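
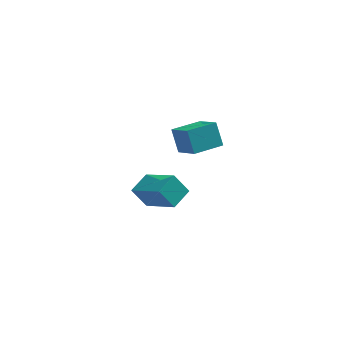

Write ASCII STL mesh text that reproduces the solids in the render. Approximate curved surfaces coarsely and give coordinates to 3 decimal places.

solid 
facet normal -0.282 0.428 0.859
outer loop
vertex -0.221 -1.194 1.623
vertex 0.741 -0.478 1.582
vertex -0.848 -0.385 1.014
endloop
endfacet
facet normal -0.802 -0.596 0.034
outer loop
vertex -0.561 -0.822 0.138
vertex -0.221 -1.194 1.623
vertex -0.848 -0.385 1.014
endloop
endfacet
facet normal -0.282 0.428 0.859
outer loop
vertex -0.848 -0.385 1.014
vertex 0.741 -0.478 1.582
vertex 0.114 0.33 0.973
endloop
endfacet
facet normal -0.527 0.679 -0.511
outer loop
vertex 0.114 0.33 0.973
vertex -0.561 -0.822 0.138
vertex -0.848 -0.385 1.014
endloop
endfacet
facet normal 0.527 -0.679 0.511
outer loop
vertex -0.221 -1.194 1.623
vertex 1.028 -0.915 0.706
vertex 0.741 -0.478 1.582
endloop
endfacet
facet normal -0.802 -0.597 0.034
outer loop
vertex 0.066 -1.63 0.747
vertex -0.221 -1.194 1.623
vertex -0.561 -0.822 0.138
endloop
endfacet
facet normal 0.527 -0.679 0.511
outer loop
vertex 0.066 -1.63 0.747
vertex 1.028 -0.915 0.706
vertex -0.221 -1.194 1.623
endloop
endfacet
facet normal 0.802 0.596 -0.035
outer loop
vertex 0.741 -0.478 1.582
vertex 1.028 -0.915 0.706
vertex 0.114 0.33 0.973
endloop
endfacet
facet normal -0.527 0.679 -0.511
outer loop
vertex 0.401 -0.106 0.097
vertex -0.561 -0.822 0.138
vertex 0.114 0.33 0.973
endloop
endfacet
facet normal 0.802 0.596 -0.034
outer loop
vertex 0.114 0.33 0.973
vertex 1.028 -0.915 0.706
vertex 0.401 -0.106 0.097
endloop
endfacet
facet normal 0.282 -0.428 -0.859
outer loop
vertex 0.401 -0.106 0.097
vertex 0.066 -1.63 0.747
vertex -0.561 -0.822 0.138
endloop
endfacet
facet normal 0.282 -0.428 -0.859
outer loop
vertex 1.028 -0.915 0.706
vertex 0.066 -1.63 0.747
vertex 0.401 -0.106 0.097
endloop
endfacet
facet normal -0.567 0.045 0.822
outer loop
vertex -1.333 -0.054 -2.802
vertex -0.857 0.754 -2.518
vertex -2.47 0.911 -3.64
endloop
endfacet
facet normal -0.486 -0.824 -0.290
outer loop
vertex -1.903 0.866 -4.462
vertex -1.333 -0.054 -2.802
vertex -2.47 0.911 -3.64
endloop
endfacet
facet normal -0.567 0.045 0.822
outer loop
vertex -2.47 0.911 -3.64
vertex -0.857 0.754 -2.518
vertex -1.994 1.719 -3.356
endloop
endfacet
facet normal -0.665 0.564 -0.490
outer loop
vertex -1.994 1.719 -3.356
vertex -1.903 0.866 -4.462
vertex -2.47 0.911 -3.64
endloop
endfacet
facet normal 0.665 -0.564 0.490
outer loop
vertex -1.333 -0.054 -2.802
vertex -0.29 0.709 -3.34
vertex -0.857 0.754 -2.518
endloop
endfacet
facet normal -0.486 -0.824 -0.290
outer loop
vertex -0.766 -0.099 -3.624
vertex -1.333 -0.054 -2.802
vertex -1.903 0.866 -4.462
endloop
endfacet
facet normal 0.665 -0.564 0.490
outer loop
vertex -0.766 -0.099 -3.624
vertex -0.29 0.709 -3.34
vertex -1.333 -0.054 -2.802
endloop
endfacet
facet normal 0.486 0.824 0.290
outer loop
vertex -0.857 0.754 -2.518
vertex -0.29 0.709 -3.34
vertex -1.994 1.719 -3.356
endloop
endfacet
facet normal -0.665 0.564 -0.490
outer loop
vertex -1.427 1.674 -4.178
vertex -1.903 0.866 -4.462
vertex -1.994 1.719 -3.356
endloop
endfacet
facet normal 0.486 0.824 0.290
outer loop
vertex -1.994 1.719 -3.356
vertex -0.29 0.709 -3.34
vertex -1.427 1.674 -4.178
endloop
endfacet
facet normal 0.567 -0.045 -0.822
outer loop
vertex -1.427 1.674 -4.178
vertex -0.766 -0.099 -3.624
vertex -1.903 0.866 -4.462
endloop
endfacet
facet normal 0.567 -0.045 -0.822
outer loop
vertex -0.29 0.709 -3.34
vertex -0.766 -0.099 -3.624
vertex -1.427 1.674 -4.178
endloop
endfacet

endsolid


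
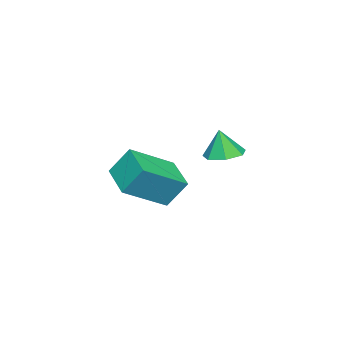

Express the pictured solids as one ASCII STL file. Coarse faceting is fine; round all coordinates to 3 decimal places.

solid 
facet normal -0.690 -0.665 0.286
outer loop
vertex 1.268 -2.208 3.995
vertex -0.249 -1.086 2.943
vertex 1.515 -2.964 2.831
endloop
endfacet
facet normal 0.702 -0.520 0.487
outer loop
vertex 2.709 -1.814 2.337
vertex 1.268 -2.208 3.995
vertex 1.515 -2.964 2.831
endloop
endfacet
facet normal -0.690 -0.665 0.286
outer loop
vertex 1.515 -2.964 2.831
vertex -0.249 -1.086 2.943
vertex -0.002 -1.843 1.78
endloop
endfacet
facet normal 0.175 -0.537 -0.825
outer loop
vertex -0.002 -1.843 1.78
vertex 2.709 -1.814 2.337
vertex 1.515 -2.964 2.831
endloop
endfacet
facet normal -0.175 0.537 0.825
outer loop
vertex 1.268 -2.208 3.995
vertex 0.945 0.064 2.449
vertex -0.249 -1.086 2.943
endloop
endfacet
facet normal 0.702 -0.519 0.487
outer loop
vertex 2.462 -1.057 3.5
vertex 1.268 -2.208 3.995
vertex 2.709 -1.814 2.337
endloop
endfacet
facet normal -0.175 0.537 0.825
outer loop
vertex 2.462 -1.057 3.5
vertex 0.945 0.064 2.449
vertex 1.268 -2.208 3.995
endloop
endfacet
facet normal -0.702 0.520 -0.487
outer loop
vertex -0.249 -1.086 2.943
vertex 0.945 0.064 2.449
vertex -0.002 -1.843 1.78
endloop
endfacet
facet normal 0.175 -0.537 -0.825
outer loop
vertex 1.192 -0.692 1.285
vertex 2.709 -1.814 2.337
vertex -0.002 -1.843 1.78
endloop
endfacet
facet normal -0.702 0.520 -0.486
outer loop
vertex -0.002 -1.843 1.78
vertex 0.945 0.064 2.449
vertex 1.192 -0.692 1.285
endloop
endfacet
facet normal 0.690 0.665 -0.286
outer loop
vertex 1.192 -0.692 1.285
vertex 2.462 -1.057 3.5
vertex 2.709 -1.814 2.337
endloop
endfacet
facet normal 0.690 0.665 -0.286
outer loop
vertex 0.945 0.064 2.449
vertex 2.462 -1.057 3.5
vertex 1.192 -0.692 1.285
endloop
endfacet
facet normal -0.051 0.161 -0.986
outer loop
vertex -2.061 0.297 2.719
vertex -2.844 -0.105 2.694
vertex -2.668 0.748 2.824
endloop
endfacet
facet normal 0.544 0.594 0.593
outer loop
vertex -2.061 0.297 2.719
vertex -2.668 0.748 2.824
vertex -2.776 -0.315 3.986
endloop
endfacet
facet normal -0.051 0.161 -0.986
outer loop
vertex -2.668 0.748 2.824
vertex -2.844 -0.105 2.694
vertex -3.407 0.557 2.831
endloop
endfacet
facet normal -0.183 0.734 0.654
outer loop
vertex -2.668 0.748 2.824
vertex -3.407 0.557 2.831
vertex -2.776 -0.315 3.986
endloop
endfacet
facet normal -0.052 0.160 -0.986
outer loop
vertex -3.407 0.557 2.831
vertex -2.844 -0.105 2.694
vertex -3.722 -0.132 2.736
endloop
endfacet
facet normal -0.751 0.260 0.607
outer loop
vertex -3.407 0.557 2.831
vertex -3.722 -0.132 2.736
vertex -2.776 -0.315 3.986
endloop
endfacet
facet normal -0.052 0.160 -0.986
outer loop
vertex -3.722 -0.132 2.736
vertex -2.844 -0.105 2.694
vertex -3.375 -0.801 2.609
endloop
endfacet
facet normal -0.734 -0.473 0.487
outer loop
vertex -3.722 -0.132 2.736
vertex -3.375 -0.801 2.609
vertex -2.776 -0.315 3.986
endloop
endfacet
facet normal -0.052 0.160 -0.986
outer loop
vertex -3.375 -0.801 2.609
vertex -2.844 -0.105 2.694
vertex -2.628 -0.945 2.546
endloop
endfacet
facet normal -0.143 -0.912 0.384
outer loop
vertex -3.375 -0.801 2.609
vertex -2.628 -0.945 2.546
vertex -2.776 -0.315 3.986
endloop
endfacet
facet normal -0.051 0.160 -0.986
outer loop
vertex -2.628 -0.945 2.546
vertex -2.844 -0.105 2.694
vertex -2.043 -0.457 2.595
endloop
endfacet
facet normal 0.575 -0.727 0.377
outer loop
vertex -2.628 -0.945 2.546
vertex -2.043 -0.457 2.595
vertex -2.776 -0.315 3.986
endloop
endfacet
facet normal -0.051 0.161 -0.986
outer loop
vertex -2.043 -0.457 2.595
vertex -2.844 -0.105 2.694
vertex -2.061 0.297 2.719
endloop
endfacet
facet normal 0.881 -0.056 0.470
outer loop
vertex -2.043 -0.457 2.595
vertex -2.061 0.297 2.719
vertex -2.776 -0.315 3.986
endloop
endfacet

endsolid


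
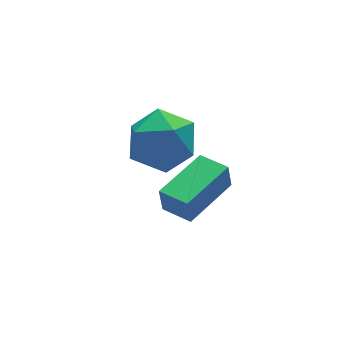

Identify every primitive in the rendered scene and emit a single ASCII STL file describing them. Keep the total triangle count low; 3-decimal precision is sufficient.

solid 
facet normal -0.955 -0.250 0.160
outer loop
vertex 0.516 0.865 -1.465
vertex 0.878 -0.131 -0.862
vertex 0.705 0.916 -0.261
endloop
endfacet
facet normal -0.880 0.459 0.119
outer loop
vertex 0.516 0.865 -1.465
vertex 0.705 0.916 -0.261
vertex 1.084 1.828 -0.976
endloop
endfacet
facet normal -0.596 0.614 -0.517
outer loop
vertex 0.516 0.865 -1.465
vertex 1.084 1.828 -0.976
vertex 1.491 1.345 -2.019
endloop
endfacet
facet normal -0.495 0.002 -0.869
outer loop
vertex 0.516 0.865 -1.465
vertex 1.491 1.345 -2.019
vertex 1.364 0.134 -1.949
endloop
endfacet
facet normal -0.716 -0.533 -0.450
outer loop
vertex 0.516 0.865 -1.465
vertex 1.364 0.134 -1.949
vertex 0.878 -0.131 -0.862
endloop
endfacet
facet normal -0.418 0.662 0.623
outer loop
vertex 1.084 1.828 -0.976
vertex 0.705 0.916 -0.261
vertex 1.796 1.426 -0.071
endloop
endfacet
facet normal -0.538 -0.485 0.689
outer loop
vertex 0.705 0.916 -0.261
vertex 0.878 -0.131 -0.862
vertex 1.669 0.215 -0.001
endloop
endfacet
facet normal -0.153 -0.942 -0.298
outer loop
vertex 0.878 -0.131 -0.862
vertex 1.364 0.134 -1.949
vertex 2.076 -0.268 -1.044
endloop
endfacet
facet normal 0.206 -0.078 -0.975
outer loop
vertex 1.364 0.134 -1.949
vertex 1.491 1.345 -2.019
vertex 2.455 0.644 -1.759
endloop
endfacet
facet normal 0.043 0.913 -0.406
outer loop
vertex 1.491 1.345 -2.019
vertex 1.084 1.828 -0.976
vertex 2.282 1.691 -1.158
endloop
endfacet
facet normal 0.495 -0.002 0.869
outer loop
vertex 2.644 0.695 -0.555
vertex 1.796 1.426 -0.071
vertex 1.669 0.215 -0.001
endloop
endfacet
facet normal 0.596 -0.614 0.517
outer loop
vertex 2.644 0.695 -0.555
vertex 1.669 0.215 -0.001
vertex 2.076 -0.268 -1.044
endloop
endfacet
facet normal 0.880 -0.459 -0.119
outer loop
vertex 2.644 0.695 -0.555
vertex 2.076 -0.268 -1.044
vertex 2.455 0.644 -1.759
endloop
endfacet
facet normal 0.955 0.250 -0.160
outer loop
vertex 2.644 0.695 -0.555
vertex 2.455 0.644 -1.759
vertex 2.282 1.691 -1.158
endloop
endfacet
facet normal 0.716 0.533 0.450
outer loop
vertex 2.644 0.695 -0.555
vertex 2.282 1.691 -1.158
vertex 1.796 1.426 -0.071
endloop
endfacet
facet normal -0.206 0.078 0.975
outer loop
vertex 1.669 0.215 -0.001
vertex 1.796 1.426 -0.071
vertex 0.705 0.916 -0.261
endloop
endfacet
facet normal -0.043 -0.913 0.406
outer loop
vertex 2.076 -0.268 -1.044
vertex 1.669 0.215 -0.001
vertex 0.878 -0.131 -0.862
endloop
endfacet
facet normal 0.418 -0.662 -0.623
outer loop
vertex 2.455 0.644 -1.759
vertex 2.076 -0.268 -1.044
vertex 1.364 0.134 -1.949
endloop
endfacet
facet normal 0.538 0.485 -0.689
outer loop
vertex 2.282 1.691 -1.158
vertex 2.455 0.644 -1.759
vertex 1.491 1.345 -2.019
endloop
endfacet
facet normal 0.153 0.942 0.298
outer loop
vertex 1.796 1.426 -0.071
vertex 2.282 1.691 -1.158
vertex 1.084 1.828 -0.976
endloop
endfacet
facet normal -0.920 -0.388 -0.056
outer loop
vertex 0.289 -3.076 0.256
vertex -0.104 -2.13 0.15
vertex 0.37 -3.141 -0.618
endloop
endfacet
facet normal 0.382 -0.918 0.104
outer loop
vertex 2.144 -2.39 -0.51
vertex 0.289 -3.076 0.256
vertex 0.37 -3.141 -0.618
endloop
endfacet
facet normal -0.920 -0.389 -0.055
outer loop
vertex 0.37 -3.141 -0.618
vertex -0.104 -2.13 0.15
vertex -0.024 -2.195 -0.724
endloop
endfacet
facet normal 0.091 -0.073 -0.993
outer loop
vertex -0.024 -2.195 -0.724
vertex 2.144 -2.39 -0.51
vertex 0.37 -3.141 -0.618
endloop
endfacet
facet normal -0.091 0.073 0.993
outer loop
vertex 0.289 -3.076 0.256
vertex 1.67 -1.379 0.258
vertex -0.104 -2.13 0.15
endloop
endfacet
facet normal 0.382 -0.918 0.103
outer loop
vertex 2.064 -2.325 0.364
vertex 0.289 -3.076 0.256
vertex 2.144 -2.39 -0.51
endloop
endfacet
facet normal -0.091 0.073 0.993
outer loop
vertex 2.064 -2.325 0.364
vertex 1.67 -1.379 0.258
vertex 0.289 -3.076 0.256
endloop
endfacet
facet normal -0.382 0.918 -0.103
outer loop
vertex -0.104 -2.13 0.15
vertex 1.67 -1.379 0.258
vertex -0.024 -2.195 -0.724
endloop
endfacet
facet normal 0.091 -0.073 -0.993
outer loop
vertex 1.751 -1.444 -0.616
vertex 2.144 -2.39 -0.51
vertex -0.024 -2.195 -0.724
endloop
endfacet
facet normal -0.382 0.918 -0.104
outer loop
vertex -0.024 -2.195 -0.724
vertex 1.67 -1.379 0.258
vertex 1.751 -1.444 -0.616
endloop
endfacet
facet normal 0.920 0.388 0.055
outer loop
vertex 1.751 -1.444 -0.616
vertex 2.064 -2.325 0.364
vertex 2.144 -2.39 -0.51
endloop
endfacet
facet normal 0.919 0.389 0.056
outer loop
vertex 1.67 -1.379 0.258
vertex 2.064 -2.325 0.364
vertex 1.751 -1.444 -0.616
endloop
endfacet

endsolid


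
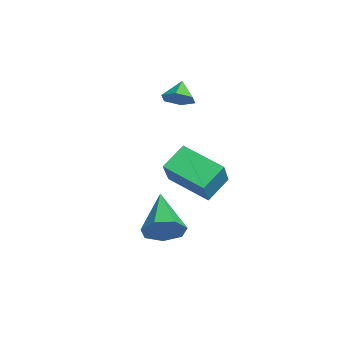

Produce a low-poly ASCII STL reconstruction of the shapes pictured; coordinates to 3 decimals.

solid 
facet normal 0.717 -0.283 -0.638
outer loop
vertex -2.33 3.064 4.24
vertex -2.758 3.247 3.678
vertex -2.305 3.741 3.968
endloop
endfacet
facet normal 0.210 0.358 0.910
outer loop
vertex -2.33 3.064 4.24
vertex -2.305 3.741 3.968
vertex -3.482 3.533 4.322
endloop
endfacet
facet normal 0.716 -0.282 -0.638
outer loop
vertex -2.305 3.741 3.968
vertex -2.758 3.247 3.678
vertex -2.734 3.924 3.406
endloop
endfacet
facet normal -0.060 0.935 0.350
outer loop
vertex -2.305 3.741 3.968
vertex -2.734 3.924 3.406
vertex -3.482 3.533 4.322
endloop
endfacet
facet normal 0.717 -0.282 -0.638
outer loop
vertex -2.734 3.924 3.406
vertex -2.758 3.247 3.678
vertex -3.186 3.43 3.116
endloop
endfacet
facet normal -0.651 0.726 -0.222
outer loop
vertex -2.734 3.924 3.406
vertex -3.186 3.43 3.116
vertex -3.482 3.533 4.322
endloop
endfacet
facet normal 0.716 -0.283 -0.638
outer loop
vertex -3.186 3.43 3.116
vertex -2.758 3.247 3.678
vertex -3.211 2.754 3.388
endloop
endfacet
facet normal -0.971 -0.058 -0.233
outer loop
vertex -3.186 3.43 3.116
vertex -3.211 2.754 3.388
vertex -3.482 3.533 4.322
endloop
endfacet
facet normal 0.716 -0.283 -0.638
outer loop
vertex -3.211 2.754 3.388
vertex -2.758 3.247 3.678
vertex -2.783 2.57 3.95
endloop
endfacet
facet normal -0.701 -0.635 0.326
outer loop
vertex -3.211 2.754 3.388
vertex -2.783 2.57 3.95
vertex -3.482 3.533 4.322
endloop
endfacet
facet normal 0.717 -0.283 -0.638
outer loop
vertex -2.783 2.57 3.95
vertex -2.758 3.247 3.678
vertex -2.33 3.064 4.24
endloop
endfacet
facet normal -0.110 -0.426 0.898
outer loop
vertex -2.783 2.57 3.95
vertex -2.33 3.064 4.24
vertex -3.482 3.533 4.322
endloop
endfacet
facet normal -0.453 0.687 0.568
outer loop
vertex 1.187 2.736 3.194
vertex 2.433 4.054 2.594
vertex 0.148 3.126 1.893
endloop
endfacet
facet normal -0.653 -0.689 0.315
outer loop
vertex 0.727 2.246 1.166
vertex 1.187 2.736 3.194
vertex 0.148 3.126 1.893
endloop
endfacet
facet normal -0.453 0.687 0.568
outer loop
vertex 0.148 3.126 1.893
vertex 2.433 4.054 2.594
vertex 1.393 4.443 1.293
endloop
endfacet
facet normal -0.608 0.228 -0.760
outer loop
vertex 1.393 4.443 1.293
vertex 0.727 2.246 1.166
vertex 0.148 3.126 1.893
endloop
endfacet
facet normal 0.608 -0.228 0.761
outer loop
vertex 1.187 2.736 3.194
vertex 3.012 3.174 1.867
vertex 2.433 4.054 2.594
endloop
endfacet
facet normal -0.652 -0.690 0.315
outer loop
vertex 1.767 1.857 2.467
vertex 1.187 2.736 3.194
vertex 0.727 2.246 1.166
endloop
endfacet
facet normal 0.608 -0.228 0.761
outer loop
vertex 1.767 1.857 2.467
vertex 3.012 3.174 1.867
vertex 1.187 2.736 3.194
endloop
endfacet
facet normal 0.652 0.689 -0.315
outer loop
vertex 2.433 4.054 2.594
vertex 3.012 3.174 1.867
vertex 1.393 4.443 1.293
endloop
endfacet
facet normal -0.608 0.228 -0.761
outer loop
vertex 1.973 3.564 0.566
vertex 0.727 2.246 1.166
vertex 1.393 4.443 1.293
endloop
endfacet
facet normal 0.652 0.690 -0.314
outer loop
vertex 1.393 4.443 1.293
vertex 3.012 3.174 1.867
vertex 1.973 3.564 0.566
endloop
endfacet
facet normal 0.453 -0.687 -0.568
outer loop
vertex 1.973 3.564 0.566
vertex 1.767 1.857 2.467
vertex 0.727 2.246 1.166
endloop
endfacet
facet normal 0.453 -0.687 -0.568
outer loop
vertex 3.012 3.174 1.867
vertex 1.767 1.857 2.467
vertex 1.973 3.564 0.566
endloop
endfacet
facet normal 0.887 -0.085 -0.454
outer loop
vertex 2.284 2.228 -0.288
vertex 1.876 1.87 -1.019
vertex 2.052 2.745 -0.838
endloop
endfacet
facet normal 0.011 0.731 0.682
outer loop
vertex 2.284 2.228 -0.288
vertex 2.052 2.745 -0.838
vertex 0.004 2.05 -0.061
endloop
endfacet
facet normal 0.887 -0.084 -0.454
outer loop
vertex 2.052 2.745 -0.838
vertex 1.876 1.87 -1.019
vertex 1.687 2.603 -1.524
endloop
endfacet
facet normal -0.328 0.944 -0.021
outer loop
vertex 2.052 2.745 -0.838
vertex 1.687 2.603 -1.524
vertex 0.004 2.05 -0.061
endloop
endfacet
facet normal 0.887 -0.084 -0.454
outer loop
vertex 1.687 2.603 -1.524
vertex 1.876 1.87 -1.019
vertex 1.465 1.91 -1.83
endloop
endfacet
facet normal -0.662 0.470 -0.584
outer loop
vertex 1.687 2.603 -1.524
vertex 1.465 1.91 -1.83
vertex 0.004 2.05 -0.061
endloop
endfacet
facet normal 0.887 -0.085 -0.454
outer loop
vertex 1.465 1.91 -1.83
vertex 1.876 1.87 -1.019
vertex 1.552 1.187 -1.524
endloop
endfacet
facet normal -0.739 -0.336 -0.584
outer loop
vertex 1.465 1.91 -1.83
vertex 1.552 1.187 -1.524
vertex 0.004 2.05 -0.061
endloop
endfacet
facet normal 0.887 -0.085 -0.454
outer loop
vertex 1.552 1.187 -1.524
vertex 1.876 1.87 -1.019
vertex 1.883 0.979 -0.838
endloop
endfacet
facet normal -0.501 -0.865 -0.020
outer loop
vertex 1.552 1.187 -1.524
vertex 1.883 0.979 -0.838
vertex 0.004 2.05 -0.061
endloop
endfacet
facet normal 0.887 -0.085 -0.454
outer loop
vertex 1.883 0.979 -0.838
vertex 1.876 1.87 -1.019
vertex 2.209 1.442 -0.288
endloop
endfacet
facet normal -0.128 -0.720 0.682
outer loop
vertex 1.883 0.979 -0.838
vertex 2.209 1.442 -0.288
vertex 0.004 2.05 -0.061
endloop
endfacet
facet normal 0.887 -0.085 -0.454
outer loop
vertex 2.209 1.442 -0.288
vertex 1.876 1.87 -1.019
vertex 2.284 2.228 -0.288
endloop
endfacet
facet normal 0.100 -0.010 0.995
outer loop
vertex 2.209 1.442 -0.288
vertex 2.284 2.228 -0.288
vertex 0.004 2.05 -0.061
endloop
endfacet

endsolid


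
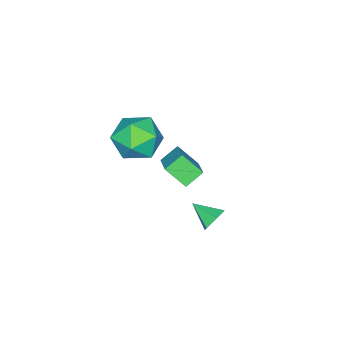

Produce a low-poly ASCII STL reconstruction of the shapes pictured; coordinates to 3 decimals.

solid 
facet normal -0.011 0.898 -0.441
outer loop
vertex 0.088 4.653 -2.418
vertex -0.187 4.381 -2.965
vertex -0.578 4.617 -2.475
endloop
endfacet
facet normal -0.086 0.018 0.996
outer loop
vertex 0.088 4.653 -2.418
vertex -0.578 4.617 -2.475
vertex -0.173 3.259 -2.415
endloop
endfacet
facet normal -0.011 0.898 -0.441
outer loop
vertex -0.578 4.617 -2.475
vertex -0.187 4.381 -2.965
vertex -0.853 4.345 -3.022
endloop
endfacet
facet normal -0.822 -0.222 0.524
outer loop
vertex -0.578 4.617 -2.475
vertex -0.853 4.345 -3.022
vertex -0.173 3.259 -2.415
endloop
endfacet
facet normal -0.011 0.898 -0.439
outer loop
vertex -0.853 4.345 -3.022
vertex -0.187 4.381 -2.965
vertex -0.462 4.11 -3.512
endloop
endfacet
facet normal -0.731 -0.618 -0.287
outer loop
vertex -0.853 4.345 -3.022
vertex -0.462 4.11 -3.512
vertex -0.173 3.259 -2.415
endloop
endfacet
facet normal -0.011 0.898 -0.439
outer loop
vertex -0.462 4.11 -3.512
vertex -0.187 4.381 -2.965
vertex 0.205 4.146 -3.455
endloop
endfacet
facet normal 0.095 -0.774 -0.626
outer loop
vertex -0.462 4.11 -3.512
vertex 0.205 4.146 -3.455
vertex -0.173 3.259 -2.415
endloop
endfacet
facet normal -0.011 0.898 -0.439
outer loop
vertex 0.205 4.146 -3.455
vertex -0.187 4.381 -2.965
vertex 0.48 4.417 -2.908
endloop
endfacet
facet normal 0.831 -0.534 -0.153
outer loop
vertex 0.205 4.146 -3.455
vertex 0.48 4.417 -2.908
vertex -0.173 3.259 -2.415
endloop
endfacet
facet normal -0.011 0.898 -0.441
outer loop
vertex 0.48 4.417 -2.908
vertex -0.187 4.381 -2.965
vertex 0.088 4.653 -2.418
endloop
endfacet
facet normal 0.740 -0.137 0.658
outer loop
vertex 0.48 4.417 -2.908
vertex 0.088 4.653 -2.418
vertex -0.173 3.259 -2.415
endloop
endfacet
facet normal -0.982 0.169 0.083
outer loop
vertex 0.478 2.262 2.125
vertex 0.271 1.082 2.076
vertex 0.452 1.615 3.134
endloop
endfacet
facet normal -0.608 0.676 0.418
outer loop
vertex 0.478 2.262 2.125
vertex 0.452 1.615 3.134
vertex 1.289 2.46 2.985
endloop
endfacet
facet normal -0.175 0.983 -0.061
outer loop
vertex 0.478 2.262 2.125
vertex 1.289 2.46 2.985
vertex 1.626 2.449 1.835
endloop
endfacet
facet normal -0.283 0.666 -0.691
outer loop
vertex 0.478 2.262 2.125
vertex 1.626 2.449 1.835
vertex 0.996 1.598 1.273
endloop
endfacet
facet normal -0.782 0.162 -0.602
outer loop
vertex 0.478 2.262 2.125
vertex 0.996 1.598 1.273
vertex 0.271 1.082 2.076
endloop
endfacet
facet normal -0.201 0.359 0.911
outer loop
vertex 1.289 2.46 2.985
vertex 0.452 1.615 3.134
vertex 1.584 1.402 3.467
endloop
endfacet
facet normal -0.807 -0.460 0.370
outer loop
vertex 0.452 1.615 3.134
vertex 0.271 1.082 2.076
vertex 0.954 0.551 2.905
endloop
endfacet
facet normal -0.483 -0.471 -0.738
outer loop
vertex 0.271 1.082 2.076
vertex 0.996 1.598 1.273
vertex 1.291 0.54 1.755
endloop
endfacet
facet normal 0.324 0.343 -0.882
outer loop
vertex 0.996 1.598 1.273
vertex 1.626 2.449 1.835
vertex 2.128 1.385 1.606
endloop
endfacet
facet normal 0.498 0.856 0.138
outer loop
vertex 1.626 2.449 1.835
vertex 1.289 2.46 2.985
vertex 2.309 1.918 2.664
endloop
endfacet
facet normal 0.283 -0.666 0.691
outer loop
vertex 2.102 0.738 2.615
vertex 1.584 1.402 3.467
vertex 0.954 0.551 2.905
endloop
endfacet
facet normal 0.175 -0.983 0.061
outer loop
vertex 2.102 0.738 2.615
vertex 0.954 0.551 2.905
vertex 1.291 0.54 1.755
endloop
endfacet
facet normal 0.608 -0.676 -0.418
outer loop
vertex 2.102 0.738 2.615
vertex 1.291 0.54 1.755
vertex 2.128 1.385 1.606
endloop
endfacet
facet normal 0.982 -0.169 -0.083
outer loop
vertex 2.102 0.738 2.615
vertex 2.128 1.385 1.606
vertex 2.309 1.918 2.664
endloop
endfacet
facet normal 0.782 -0.162 0.602
outer loop
vertex 2.102 0.738 2.615
vertex 2.309 1.918 2.664
vertex 1.584 1.402 3.467
endloop
endfacet
facet normal -0.324 -0.343 0.882
outer loop
vertex 0.954 0.551 2.905
vertex 1.584 1.402 3.467
vertex 0.452 1.615 3.134
endloop
endfacet
facet normal -0.498 -0.856 -0.138
outer loop
vertex 1.291 0.54 1.755
vertex 0.954 0.551 2.905
vertex 0.271 1.082 2.076
endloop
endfacet
facet normal 0.201 -0.359 -0.911
outer loop
vertex 2.128 1.385 1.606
vertex 1.291 0.54 1.755
vertex 0.996 1.598 1.273
endloop
endfacet
facet normal 0.807 0.460 -0.370
outer loop
vertex 2.309 1.918 2.664
vertex 2.128 1.385 1.606
vertex 1.626 2.449 1.835
endloop
endfacet
facet normal 0.483 0.471 0.738
outer loop
vertex 1.584 1.402 3.467
vertex 2.309 1.918 2.664
vertex 1.289 2.46 2.985
endloop
endfacet
facet normal -0.655 -0.583 -0.481
outer loop
vertex -1.224 0.925 -1.553
vertex -1.978 1.296 -0.975
vertex -1.424 1.862 -2.417
endloop
endfacet
facet normal 0.739 -0.365 -0.567
outer loop
vertex -0.342 2.824 -1.625
vertex -1.224 0.925 -1.553
vertex -1.424 1.862 -2.417
endloop
endfacet
facet normal -0.655 -0.583 -0.481
outer loop
vertex -1.424 1.862 -2.417
vertex -1.978 1.296 -0.975
vertex -2.178 2.233 -1.839
endloop
endfacet
facet normal -0.156 0.726 -0.669
outer loop
vertex -2.178 2.233 -1.839
vertex -0.342 2.824 -1.625
vertex -1.424 1.862 -2.417
endloop
endfacet
facet normal 0.156 -0.726 0.669
outer loop
vertex -1.224 0.925 -1.553
vertex -0.896 2.258 -0.183
vertex -1.978 1.296 -0.975
endloop
endfacet
facet normal 0.739 -0.365 -0.567
outer loop
vertex -0.142 1.887 -0.761
vertex -1.224 0.925 -1.553
vertex -0.342 2.824 -1.625
endloop
endfacet
facet normal 0.156 -0.726 0.669
outer loop
vertex -0.142 1.887 -0.761
vertex -0.896 2.258 -0.183
vertex -1.224 0.925 -1.553
endloop
endfacet
facet normal -0.739 0.365 0.567
outer loop
vertex -1.978 1.296 -0.975
vertex -0.896 2.258 -0.183
vertex -2.178 2.233 -1.839
endloop
endfacet
facet normal -0.156 0.726 -0.669
outer loop
vertex -1.096 3.195 -1.047
vertex -0.342 2.824 -1.625
vertex -2.178 2.233 -1.839
endloop
endfacet
facet normal -0.739 0.365 0.567
outer loop
vertex -2.178 2.233 -1.839
vertex -0.896 2.258 -0.183
vertex -1.096 3.195 -1.047
endloop
endfacet
facet normal 0.655 0.583 0.481
outer loop
vertex -1.096 3.195 -1.047
vertex -0.142 1.887 -0.761
vertex -0.342 2.824 -1.625
endloop
endfacet
facet normal 0.655 0.583 0.481
outer loop
vertex -0.896 2.258 -0.183
vertex -0.142 1.887 -0.761
vertex -1.096 3.195 -1.047
endloop
endfacet

endsolid


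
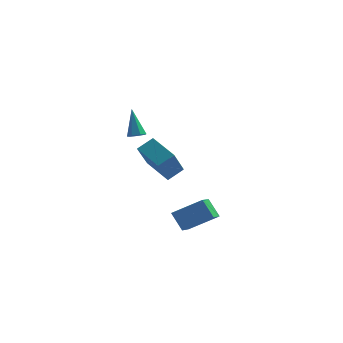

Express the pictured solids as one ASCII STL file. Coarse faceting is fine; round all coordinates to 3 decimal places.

solid 
facet normal 0.220 -0.470 -0.855
outer loop
vertex 0.866 -1.523 2.646
vertex 0.467 -1.862 2.73
vertex 0.458 -1.399 2.473
endloop
endfacet
facet normal 0.337 0.933 -0.126
outer loop
vertex 0.866 -1.523 2.646
vertex 0.458 -1.399 2.473
vertex 0.073 -1.018 4.27
endloop
endfacet
facet normal 0.218 -0.470 -0.855
outer loop
vertex 0.458 -1.399 2.473
vertex 0.467 -1.862 2.73
vertex 0.057 -1.623 2.494
endloop
endfacet
facet normal -0.479 0.832 -0.279
outer loop
vertex 0.458 -1.399 2.473
vertex 0.057 -1.623 2.494
vertex 0.073 -1.018 4.27
endloop
endfacet
facet normal 0.220 -0.468 -0.856
outer loop
vertex 0.057 -1.623 2.494
vertex 0.467 -1.862 2.73
vertex -0.035 -2.028 2.692
endloop
endfacet
facet normal -0.979 0.194 -0.057
outer loop
vertex 0.057 -1.623 2.494
vertex -0.035 -2.028 2.692
vertex 0.073 -1.018 4.27
endloop
endfacet
facet normal 0.220 -0.469 -0.855
outer loop
vertex -0.035 -2.028 2.692
vertex 0.467 -1.862 2.73
vertex 0.251 -2.308 2.919
endloop
endfacet
facet normal -0.783 -0.498 0.372
outer loop
vertex -0.035 -2.028 2.692
vertex 0.251 -2.308 2.919
vertex 0.073 -1.018 4.27
endloop
endfacet
facet normal 0.220 -0.469 -0.855
outer loop
vertex 0.251 -2.308 2.919
vertex 0.467 -1.862 2.73
vertex 0.7 -2.252 3.004
endloop
endfacet
facet normal -0.040 -0.725 0.687
outer loop
vertex 0.251 -2.308 2.919
vertex 0.7 -2.252 3.004
vertex 0.073 -1.018 4.27
endloop
endfacet
facet normal 0.219 -0.470 -0.855
outer loop
vertex 0.7 -2.252 3.004
vertex 0.467 -1.862 2.73
vertex 0.973 -1.903 2.882
endloop
endfacet
facet normal 0.692 -0.315 0.649
outer loop
vertex 0.7 -2.252 3.004
vertex 0.973 -1.903 2.882
vertex 0.073 -1.018 4.27
endloop
endfacet
facet normal 0.219 -0.470 -0.855
outer loop
vertex 0.973 -1.903 2.882
vertex 0.467 -1.862 2.73
vertex 0.866 -1.523 2.646
endloop
endfacet
facet normal 0.860 0.421 0.289
outer loop
vertex 0.973 -1.903 2.882
vertex 0.866 -1.523 2.646
vertex 0.073 -1.018 4.27
endloop
endfacet
facet normal -0.701 -0.493 -0.515
outer loop
vertex 1.552 -1.63 0.39
vertex 0.255 -0.434 1.011
vertex 1.913 -0.343 -1.333
endloop
endfacet
facet normal 0.694 -0.639 -0.332
outer loop
vertex 2.705 0.214 -0.751
vertex 1.552 -1.63 0.39
vertex 1.913 -0.343 -1.333
endloop
endfacet
facet normal -0.701 -0.493 -0.515
outer loop
vertex 1.913 -0.343 -1.333
vertex 0.255 -0.434 1.011
vertex 0.616 0.852 -0.712
endloop
endfacet
facet normal 0.166 0.590 -0.790
outer loop
vertex 0.616 0.852 -0.712
vertex 2.705 0.214 -0.751
vertex 1.913 -0.343 -1.333
endloop
endfacet
facet normal -0.166 -0.590 0.790
outer loop
vertex 1.552 -1.63 0.39
vertex 1.047 0.123 1.593
vertex 0.255 -0.434 1.011
endloop
endfacet
facet normal 0.694 -0.639 -0.332
outer loop
vertex 2.344 -1.072 0.972
vertex 1.552 -1.63 0.39
vertex 2.705 0.214 -0.751
endloop
endfacet
facet normal -0.165 -0.590 0.790
outer loop
vertex 2.344 -1.072 0.972
vertex 1.047 0.123 1.593
vertex 1.552 -1.63 0.39
endloop
endfacet
facet normal -0.694 0.639 0.332
outer loop
vertex 0.255 -0.434 1.011
vertex 1.047 0.123 1.593
vertex 0.616 0.852 -0.712
endloop
endfacet
facet normal 0.165 0.590 -0.790
outer loop
vertex 1.408 1.41 -0.13
vertex 2.705 0.214 -0.751
vertex 0.616 0.852 -0.712
endloop
endfacet
facet normal -0.694 0.639 0.332
outer loop
vertex 0.616 0.852 -0.712
vertex 1.047 0.123 1.593
vertex 1.408 1.41 -0.13
endloop
endfacet
facet normal 0.701 0.493 0.515
outer loop
vertex 1.408 1.41 -0.13
vertex 2.344 -1.072 0.972
vertex 2.705 0.214 -0.751
endloop
endfacet
facet normal 0.701 0.493 0.515
outer loop
vertex 1.047 0.123 1.593
vertex 2.344 -1.072 0.972
vertex 1.408 1.41 -0.13
endloop
endfacet
facet normal -0.506 0.439 0.743
outer loop
vertex 3.903 -1.391 -2.2
vertex 4.11 -0.177 -2.776
vertex 2.247 -1.589 -3.211
endloop
endfacet
facet normal -0.152 -0.893 0.423
outer loop
vertex 2.91 -2.163 -4.184
vertex 3.903 -1.391 -2.2
vertex 2.247 -1.589 -3.211
endloop
endfacet
facet normal -0.506 0.439 0.743
outer loop
vertex 2.247 -1.589 -3.211
vertex 4.11 -0.177 -2.776
vertex 2.454 -0.375 -3.787
endloop
endfacet
facet normal -0.849 -0.101 -0.519
outer loop
vertex 2.454 -0.375 -3.787
vertex 2.91 -2.163 -4.184
vertex 2.247 -1.589 -3.211
endloop
endfacet
facet normal 0.849 0.101 0.519
outer loop
vertex 3.903 -1.391 -2.2
vertex 4.773 -0.751 -3.749
vertex 4.11 -0.177 -2.776
endloop
endfacet
facet normal -0.152 -0.893 0.423
outer loop
vertex 4.566 -1.965 -3.173
vertex 3.903 -1.391 -2.2
vertex 2.91 -2.163 -4.184
endloop
endfacet
facet normal 0.849 0.101 0.519
outer loop
vertex 4.566 -1.965 -3.173
vertex 4.773 -0.751 -3.749
vertex 3.903 -1.391 -2.2
endloop
endfacet
facet normal 0.152 0.893 -0.423
outer loop
vertex 4.11 -0.177 -2.776
vertex 4.773 -0.751 -3.749
vertex 2.454 -0.375 -3.787
endloop
endfacet
facet normal -0.849 -0.101 -0.519
outer loop
vertex 3.117 -0.949 -4.76
vertex 2.91 -2.163 -4.184
vertex 2.454 -0.375 -3.787
endloop
endfacet
facet normal 0.152 0.893 -0.423
outer loop
vertex 2.454 -0.375 -3.787
vertex 4.773 -0.751 -3.749
vertex 3.117 -0.949 -4.76
endloop
endfacet
facet normal 0.506 -0.439 -0.743
outer loop
vertex 3.117 -0.949 -4.76
vertex 4.566 -1.965 -3.173
vertex 2.91 -2.163 -4.184
endloop
endfacet
facet normal 0.506 -0.439 -0.743
outer loop
vertex 4.773 -0.751 -3.749
vertex 4.566 -1.965 -3.173
vertex 3.117 -0.949 -4.76
endloop
endfacet

endsolid


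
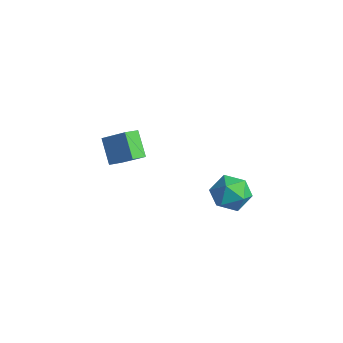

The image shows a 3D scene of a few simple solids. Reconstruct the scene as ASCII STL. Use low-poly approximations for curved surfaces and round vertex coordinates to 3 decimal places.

solid 
facet normal -0.674 0.264 0.690
outer loop
vertex -2.46 2.2 -1.884
vertex -2.509 3.125 -2.286
vertex -3.764 1.666 -2.955
endloop
endfacet
facet normal 0.048 -0.916 0.398
outer loop
vertex -2.611 1.215 -4.134
vertex -2.46 2.2 -1.884
vertex -3.764 1.666 -2.955
endloop
endfacet
facet normal -0.674 0.264 0.690
outer loop
vertex -3.764 1.666 -2.955
vertex -2.509 3.125 -2.286
vertex -3.813 2.591 -3.357
endloop
endfacet
facet normal -0.737 -0.302 -0.605
outer loop
vertex -3.813 2.591 -3.357
vertex -2.611 1.215 -4.134
vertex -3.764 1.666 -2.955
endloop
endfacet
facet normal 0.737 0.302 0.605
outer loop
vertex -2.46 2.2 -1.884
vertex -1.356 2.674 -3.465
vertex -2.509 3.125 -2.286
endloop
endfacet
facet normal 0.048 -0.916 0.398
outer loop
vertex -1.307 1.749 -3.063
vertex -2.46 2.2 -1.884
vertex -2.611 1.215 -4.134
endloop
endfacet
facet normal 0.737 0.302 0.605
outer loop
vertex -1.307 1.749 -3.063
vertex -1.356 2.674 -3.465
vertex -2.46 2.2 -1.884
endloop
endfacet
facet normal -0.048 0.916 -0.398
outer loop
vertex -2.509 3.125 -2.286
vertex -1.356 2.674 -3.465
vertex -3.813 2.591 -3.357
endloop
endfacet
facet normal -0.737 -0.302 -0.605
outer loop
vertex -2.66 2.14 -4.536
vertex -2.611 1.215 -4.134
vertex -3.813 2.591 -3.357
endloop
endfacet
facet normal -0.048 0.916 -0.398
outer loop
vertex -3.813 2.591 -3.357
vertex -1.356 2.674 -3.465
vertex -2.66 2.14 -4.536
endloop
endfacet
facet normal 0.674 -0.264 -0.690
outer loop
vertex -2.66 2.14 -4.536
vertex -1.307 1.749 -3.063
vertex -2.611 1.215 -4.134
endloop
endfacet
facet normal 0.674 -0.264 -0.690
outer loop
vertex -1.356 2.674 -3.465
vertex -1.307 1.749 -3.063
vertex -2.66 2.14 -4.536
endloop
endfacet
facet normal -0.485 -0.418 0.768
outer loop
vertex 2.999 4.217 -2.869
vertex 3.058 3.151 -3.412
vertex 3.935 3.495 -2.671
endloop
endfacet
facet normal -0.099 0.142 0.985
outer loop
vertex 2.999 4.217 -2.869
vertex 3.935 3.495 -2.671
vertex 4.108 4.672 -2.823
endloop
endfacet
facet normal -0.319 0.715 0.622
outer loop
vertex 2.999 4.217 -2.869
vertex 4.108 4.672 -2.823
vertex 3.337 5.054 -3.657
endloop
endfacet
facet normal -0.841 0.510 0.181
outer loop
vertex 2.999 4.217 -2.869
vertex 3.337 5.054 -3.657
vertex 2.688 4.114 -4.022
endloop
endfacet
facet normal -0.943 -0.191 0.271
outer loop
vertex 2.999 4.217 -2.869
vertex 2.688 4.114 -4.022
vertex 3.058 3.151 -3.412
endloop
endfacet
facet normal 0.583 0.019 0.812
outer loop
vertex 4.108 4.672 -2.823
vertex 3.935 3.495 -2.671
vertex 4.852 3.886 -3.338
endloop
endfacet
facet normal -0.042 -0.887 0.461
outer loop
vertex 3.935 3.495 -2.671
vertex 3.058 3.151 -3.412
vertex 4.203 2.946 -3.703
endloop
endfacet
facet normal -0.784 -0.518 -0.342
outer loop
vertex 3.058 3.151 -3.412
vertex 2.688 4.114 -4.022
vertex 3.432 3.328 -4.537
endloop
endfacet
facet normal -0.618 0.616 -0.488
outer loop
vertex 2.688 4.114 -4.022
vertex 3.337 5.054 -3.657
vertex 3.605 4.505 -4.689
endloop
endfacet
facet normal 0.227 0.948 0.224
outer loop
vertex 3.337 5.054 -3.657
vertex 4.108 4.672 -2.823
vertex 4.482 4.849 -3.948
endloop
endfacet
facet normal 0.841 -0.510 -0.181
outer loop
vertex 4.541 3.783 -4.491
vertex 4.852 3.886 -3.338
vertex 4.203 2.946 -3.703
endloop
endfacet
facet normal 0.319 -0.715 -0.622
outer loop
vertex 4.541 3.783 -4.491
vertex 4.203 2.946 -3.703
vertex 3.432 3.328 -4.537
endloop
endfacet
facet normal 0.099 -0.142 -0.985
outer loop
vertex 4.541 3.783 -4.491
vertex 3.432 3.328 -4.537
vertex 3.605 4.505 -4.689
endloop
endfacet
facet normal 0.485 0.418 -0.768
outer loop
vertex 4.541 3.783 -4.491
vertex 3.605 4.505 -4.689
vertex 4.482 4.849 -3.948
endloop
endfacet
facet normal 0.943 0.191 -0.271
outer loop
vertex 4.541 3.783 -4.491
vertex 4.482 4.849 -3.948
vertex 4.852 3.886 -3.338
endloop
endfacet
facet normal 0.618 -0.616 0.488
outer loop
vertex 4.203 2.946 -3.703
vertex 4.852 3.886 -3.338
vertex 3.935 3.495 -2.671
endloop
endfacet
facet normal -0.227 -0.948 -0.224
outer loop
vertex 3.432 3.328 -4.537
vertex 4.203 2.946 -3.703
vertex 3.058 3.151 -3.412
endloop
endfacet
facet normal -0.583 -0.019 -0.812
outer loop
vertex 3.605 4.505 -4.689
vertex 3.432 3.328 -4.537
vertex 2.688 4.114 -4.022
endloop
endfacet
facet normal 0.042 0.887 -0.461
outer loop
vertex 4.482 4.849 -3.948
vertex 3.605 4.505 -4.689
vertex 3.337 5.054 -3.657
endloop
endfacet
facet normal 0.784 0.518 0.342
outer loop
vertex 4.852 3.886 -3.338
vertex 4.482 4.849 -3.948
vertex 4.108 4.672 -2.823
endloop
endfacet

endsolid


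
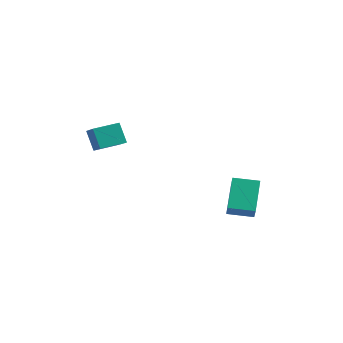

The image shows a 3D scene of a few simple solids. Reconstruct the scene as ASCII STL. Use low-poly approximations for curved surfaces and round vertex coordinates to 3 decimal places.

solid 
facet normal -0.543 -0.833 -0.109
outer loop
vertex -2.9 -3.566 3.15
vertex -3.821 -2.873 2.447
vertex -2.283 -3.828 2.083
endloop
endfacet
facet normal 0.682 -0.513 0.521
outer loop
vertex -1.539 -2.687 2.233
vertex -2.9 -3.566 3.15
vertex -2.283 -3.828 2.083
endloop
endfacet
facet normal -0.543 -0.833 -0.109
outer loop
vertex -2.283 -3.828 2.083
vertex -3.821 -2.873 2.447
vertex -3.204 -3.135 1.38
endloop
endfacet
facet normal 0.490 -0.208 -0.847
outer loop
vertex -3.204 -3.135 1.38
vertex -1.539 -2.687 2.233
vertex -2.283 -3.828 2.083
endloop
endfacet
facet normal -0.490 0.208 0.847
outer loop
vertex -2.9 -3.566 3.15
vertex -3.077 -1.732 2.597
vertex -3.821 -2.873 2.447
endloop
endfacet
facet normal 0.682 -0.513 0.521
outer loop
vertex -2.156 -2.425 3.3
vertex -2.9 -3.566 3.15
vertex -1.539 -2.687 2.233
endloop
endfacet
facet normal -0.490 0.208 0.847
outer loop
vertex -2.156 -2.425 3.3
vertex -3.077 -1.732 2.597
vertex -2.9 -3.566 3.15
endloop
endfacet
facet normal -0.682 0.513 -0.521
outer loop
vertex -3.821 -2.873 2.447
vertex -3.077 -1.732 2.597
vertex -3.204 -3.135 1.38
endloop
endfacet
facet normal 0.490 -0.208 -0.847
outer loop
vertex -2.46 -1.994 1.53
vertex -1.539 -2.687 2.233
vertex -3.204 -3.135 1.38
endloop
endfacet
facet normal -0.682 0.513 -0.521
outer loop
vertex -3.204 -3.135 1.38
vertex -3.077 -1.732 2.597
vertex -2.46 -1.994 1.53
endloop
endfacet
facet normal 0.543 0.833 0.109
outer loop
vertex -2.46 -1.994 1.53
vertex -2.156 -2.425 3.3
vertex -1.539 -2.687 2.233
endloop
endfacet
facet normal 0.543 0.833 0.109
outer loop
vertex -3.077 -1.732 2.597
vertex -2.156 -2.425 3.3
vertex -2.46 -1.994 1.53
endloop
endfacet
facet normal -0.376 0.485 -0.789
outer loop
vertex 2.134 0.954 -1.167
vertex 3.313 1.614 -1.324
vertex 2.797 -0.523 -2.39
endloop
endfacet
facet normal -0.867 -0.485 0.116
outer loop
vertex 3.147 -0.974 -1.656
vertex 2.134 0.954 -1.167
vertex 2.797 -0.523 -2.39
endloop
endfacet
facet normal -0.377 0.485 -0.789
outer loop
vertex 2.797 -0.523 -2.39
vertex 3.313 1.614 -1.324
vertex 3.976 0.136 -2.548
endloop
endfacet
facet normal 0.326 -0.728 -0.603
outer loop
vertex 3.976 0.136 -2.548
vertex 3.147 -0.974 -1.656
vertex 2.797 -0.523 -2.39
endloop
endfacet
facet normal -0.327 0.728 0.603
outer loop
vertex 2.134 0.954 -1.167
vertex 3.663 1.163 -0.59
vertex 3.313 1.614 -1.324
endloop
endfacet
facet normal -0.867 -0.485 0.116
outer loop
vertex 2.484 0.504 -0.432
vertex 2.134 0.954 -1.167
vertex 3.147 -0.974 -1.656
endloop
endfacet
facet normal -0.327 0.729 0.602
outer loop
vertex 2.484 0.504 -0.432
vertex 3.663 1.163 -0.59
vertex 2.134 0.954 -1.167
endloop
endfacet
facet normal 0.867 0.485 -0.116
outer loop
vertex 3.313 1.614 -1.324
vertex 3.663 1.163 -0.59
vertex 3.976 0.136 -2.548
endloop
endfacet
facet normal 0.328 -0.728 -0.602
outer loop
vertex 4.326 -0.314 -1.813
vertex 3.147 -0.974 -1.656
vertex 3.976 0.136 -2.548
endloop
endfacet
facet normal 0.867 0.485 -0.116
outer loop
vertex 3.976 0.136 -2.548
vertex 3.663 1.163 -0.59
vertex 4.326 -0.314 -1.813
endloop
endfacet
facet normal 0.377 -0.485 0.789
outer loop
vertex 4.326 -0.314 -1.813
vertex 2.484 0.504 -0.432
vertex 3.147 -0.974 -1.656
endloop
endfacet
facet normal 0.377 -0.485 0.789
outer loop
vertex 3.663 1.163 -0.59
vertex 2.484 0.504 -0.432
vertex 4.326 -0.314 -1.813
endloop
endfacet

endsolid


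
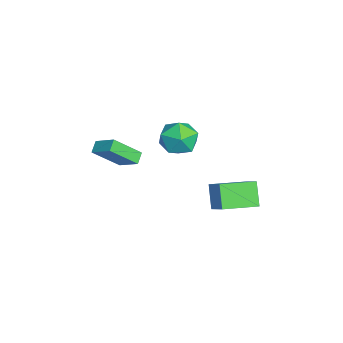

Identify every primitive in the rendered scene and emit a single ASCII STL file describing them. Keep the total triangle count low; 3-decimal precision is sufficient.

solid 
facet normal -0.993 -0.056 0.108
outer loop
vertex -1.965 0.186 3.354
vertex -1.813 -0.408 4.445
vertex -1.887 0.841 4.417
endloop
endfacet
facet normal -0.810 0.524 -0.264
outer loop
vertex -1.965 0.186 3.354
vertex -1.887 0.841 4.417
vertex -1.294 1.241 3.39
endloop
endfacet
facet normal -0.445 0.312 -0.839
outer loop
vertex -1.965 0.186 3.354
vertex -1.294 1.241 3.39
vertex -0.853 0.239 2.784
endloop
endfacet
facet normal -0.403 -0.400 -0.823
outer loop
vertex -1.965 0.186 3.354
vertex -0.853 0.239 2.784
vertex -1.174 -0.78 3.436
endloop
endfacet
facet normal -0.741 -0.627 -0.238
outer loop
vertex -1.965 0.186 3.354
vertex -1.174 -0.78 3.436
vertex -1.813 -0.408 4.445
endloop
endfacet
facet normal -0.373 0.917 0.142
outer loop
vertex -1.294 1.241 3.39
vertex -1.887 0.841 4.417
vertex -0.726 1.3 4.504
endloop
endfacet
facet normal -0.669 -0.023 0.743
outer loop
vertex -1.887 0.841 4.417
vertex -1.813 -0.408 4.445
vertex -1.047 0.281 5.156
endloop
endfacet
facet normal -0.262 -0.948 0.184
outer loop
vertex -1.813 -0.408 4.445
vertex -1.174 -0.78 3.436
vertex -0.606 -0.721 4.55
endloop
endfacet
facet normal 0.286 -0.579 -0.764
outer loop
vertex -1.174 -0.78 3.436
vertex -0.853 0.239 2.784
vertex -0.013 -0.321 3.523
endloop
endfacet
facet normal 0.217 0.573 -0.790
outer loop
vertex -0.853 0.239 2.784
vertex -1.294 1.241 3.39
vertex -0.087 0.928 3.495
endloop
endfacet
facet normal 0.403 0.400 0.823
outer loop
vertex 0.065 0.334 4.586
vertex -0.726 1.3 4.504
vertex -1.047 0.281 5.156
endloop
endfacet
facet normal 0.445 -0.312 0.839
outer loop
vertex 0.065 0.334 4.586
vertex -1.047 0.281 5.156
vertex -0.606 -0.721 4.55
endloop
endfacet
facet normal 0.810 -0.524 0.264
outer loop
vertex 0.065 0.334 4.586
vertex -0.606 -0.721 4.55
vertex -0.013 -0.321 3.523
endloop
endfacet
facet normal 0.993 0.056 -0.108
outer loop
vertex 0.065 0.334 4.586
vertex -0.013 -0.321 3.523
vertex -0.087 0.928 3.495
endloop
endfacet
facet normal 0.741 0.627 0.238
outer loop
vertex 0.065 0.334 4.586
vertex -0.087 0.928 3.495
vertex -0.726 1.3 4.504
endloop
endfacet
facet normal -0.286 0.579 0.764
outer loop
vertex -1.047 0.281 5.156
vertex -0.726 1.3 4.504
vertex -1.887 0.841 4.417
endloop
endfacet
facet normal -0.217 -0.573 0.790
outer loop
vertex -0.606 -0.721 4.55
vertex -1.047 0.281 5.156
vertex -1.813 -0.408 4.445
endloop
endfacet
facet normal 0.373 -0.917 -0.142
outer loop
vertex -0.013 -0.321 3.523
vertex -0.606 -0.721 4.55
vertex -1.174 -0.78 3.436
endloop
endfacet
facet normal 0.669 0.023 -0.743
outer loop
vertex -0.087 0.928 3.495
vertex -0.013 -0.321 3.523
vertex -0.853 0.239 2.784
endloop
endfacet
facet normal 0.262 0.948 -0.184
outer loop
vertex -0.726 1.3 4.504
vertex -0.087 0.928 3.495
vertex -1.294 1.241 3.39
endloop
endfacet
facet normal -0.575 -0.645 -0.504
outer loop
vertex -1.926 -4.428 2.215
vertex -2.57 -4.187 2.642
vertex -2.337 -2.907 0.737
endloop
endfacet
facet normal 0.796 -0.297 -0.527
outer loop
vertex -1.47 -1.933 1.498
vertex -1.926 -4.428 2.215
vertex -2.337 -2.907 0.737
endloop
endfacet
facet normal -0.575 -0.645 -0.504
outer loop
vertex -2.337 -2.907 0.737
vertex -2.57 -4.187 2.642
vertex -2.982 -2.666 1.165
endloop
endfacet
facet normal -0.191 0.704 -0.684
outer loop
vertex -2.982 -2.666 1.165
vertex -1.47 -1.933 1.498
vertex -2.337 -2.907 0.737
endloop
endfacet
facet normal 0.190 -0.704 0.684
outer loop
vertex -1.926 -4.428 2.215
vertex -1.703 -3.213 3.403
vertex -2.57 -4.187 2.642
endloop
endfacet
facet normal 0.796 -0.297 -0.528
outer loop
vertex -1.058 -3.454 2.975
vertex -1.926 -4.428 2.215
vertex -1.47 -1.933 1.498
endloop
endfacet
facet normal 0.191 -0.704 0.684
outer loop
vertex -1.058 -3.454 2.975
vertex -1.703 -3.213 3.403
vertex -1.926 -4.428 2.215
endloop
endfacet
facet normal -0.796 0.297 0.527
outer loop
vertex -2.57 -4.187 2.642
vertex -1.703 -3.213 3.403
vertex -2.982 -2.666 1.165
endloop
endfacet
facet normal -0.190 0.704 -0.684
outer loop
vertex -2.114 -1.692 1.925
vertex -1.47 -1.933 1.498
vertex -2.982 -2.666 1.165
endloop
endfacet
facet normal -0.796 0.298 0.527
outer loop
vertex -2.982 -2.666 1.165
vertex -1.703 -3.213 3.403
vertex -2.114 -1.692 1.925
endloop
endfacet
facet normal 0.575 0.645 0.504
outer loop
vertex -2.114 -1.692 1.925
vertex -1.058 -3.454 2.975
vertex -1.47 -1.933 1.498
endloop
endfacet
facet normal 0.575 0.645 0.504
outer loop
vertex -1.703 -3.213 3.403
vertex -1.058 -3.454 2.975
vertex -2.114 -1.692 1.925
endloop
endfacet
facet normal -0.620 -0.051 0.783
outer loop
vertex -1.911 2.579 -0.785
vertex -2.433 4.688 -1.06
vertex -3.309 2.085 -1.925
endloop
endfacet
facet normal 0.238 -0.963 0.125
outer loop
vertex -2.267 2.172 -3.24
vertex -1.911 2.579 -0.785
vertex -3.309 2.085 -1.925
endloop
endfacet
facet normal -0.620 -0.051 0.783
outer loop
vertex -3.309 2.085 -1.925
vertex -2.433 4.688 -1.06
vertex -3.831 4.194 -2.2
endloop
endfacet
facet normal -0.747 -0.264 -0.610
outer loop
vertex -3.831 4.194 -2.2
vertex -2.267 2.172 -3.24
vertex -3.309 2.085 -1.925
endloop
endfacet
facet normal 0.747 0.264 0.610
outer loop
vertex -1.911 2.579 -0.785
vertex -1.391 4.775 -2.375
vertex -2.433 4.688 -1.06
endloop
endfacet
facet normal 0.238 -0.963 0.125
outer loop
vertex -0.869 2.666 -2.1
vertex -1.911 2.579 -0.785
vertex -2.267 2.172 -3.24
endloop
endfacet
facet normal 0.747 0.264 0.610
outer loop
vertex -0.869 2.666 -2.1
vertex -1.391 4.775 -2.375
vertex -1.911 2.579 -0.785
endloop
endfacet
facet normal -0.238 0.963 -0.125
outer loop
vertex -2.433 4.688 -1.06
vertex -1.391 4.775 -2.375
vertex -3.831 4.194 -2.2
endloop
endfacet
facet normal -0.747 -0.264 -0.610
outer loop
vertex -2.789 4.281 -3.515
vertex -2.267 2.172 -3.24
vertex -3.831 4.194 -2.2
endloop
endfacet
facet normal -0.238 0.963 -0.125
outer loop
vertex -3.831 4.194 -2.2
vertex -1.391 4.775 -2.375
vertex -2.789 4.281 -3.515
endloop
endfacet
facet normal 0.620 0.051 -0.783
outer loop
vertex -2.789 4.281 -3.515
vertex -0.869 2.666 -2.1
vertex -2.267 2.172 -3.24
endloop
endfacet
facet normal 0.620 0.051 -0.783
outer loop
vertex -1.391 4.775 -2.375
vertex -0.869 2.666 -2.1
vertex -2.789 4.281 -3.515
endloop
endfacet

endsolid


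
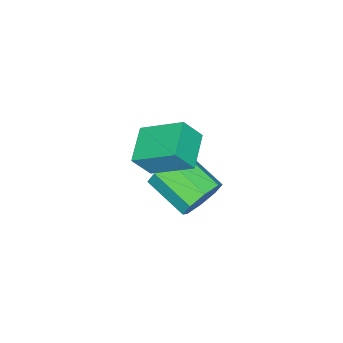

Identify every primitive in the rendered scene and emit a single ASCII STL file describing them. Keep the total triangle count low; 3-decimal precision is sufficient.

solid 
facet normal 0.134 0.902 -0.411
outer loop
vertex -2.36 -2.512 -2.782
vertex -2.687 -2.138 -2.067
vertex -1.892 -2.375 -2.329
endloop
endfacet
facet normal 0.698 -0.380 -0.606
outer loop
vertex -2.36 -2.512 -2.782
vertex -1.892 -2.375 -2.329
vertex -2.586 -4.036 -2.087
endloop
endfacet
facet normal 0.698 -0.380 -0.606
outer loop
vertex -2.586 -4.036 -2.087
vertex -1.892 -2.375 -2.329
vertex -2.118 -3.899 -1.634
endloop
endfacet
facet normal -0.134 -0.902 0.411
outer loop
vertex -2.586 -4.036 -2.087
vertex -2.118 -3.899 -1.634
vertex -2.913 -3.662 -1.373
endloop
endfacet
facet normal 0.133 0.902 -0.411
outer loop
vertex -1.892 -2.375 -2.329
vertex -2.687 -2.138 -2.067
vertex -1.889 -2.099 -1.723
endloop
endfacet
facet normal 0.991 -0.124 0.051
outer loop
vertex -1.892 -2.375 -2.329
vertex -1.889 -2.099 -1.723
vertex -2.118 -3.899 -1.634
endloop
endfacet
facet normal 0.991 -0.124 0.051
outer loop
vertex -2.118 -3.899 -1.634
vertex -1.889 -2.099 -1.723
vertex -2.115 -3.623 -1.028
endloop
endfacet
facet normal -0.134 -0.902 0.411
outer loop
vertex -2.118 -3.899 -1.634
vertex -2.115 -3.623 -1.028
vertex -2.913 -3.662 -1.373
endloop
endfacet
facet normal 0.133 0.902 -0.411
outer loop
vertex -1.889 -2.099 -1.723
vertex -2.687 -2.138 -2.067
vertex -2.354 -1.846 -1.319
endloop
endfacet
facet normal 0.703 0.206 0.680
outer loop
vertex -1.889 -2.099 -1.723
vertex -2.354 -1.846 -1.319
vertex -2.115 -3.623 -1.028
endloop
endfacet
facet normal 0.703 0.206 0.680
outer loop
vertex -2.115 -3.623 -1.028
vertex -2.354 -1.846 -1.319
vertex -2.58 -3.37 -0.624
endloop
endfacet
facet normal -0.134 -0.902 0.411
outer loop
vertex -2.115 -3.623 -1.028
vertex -2.58 -3.37 -0.624
vertex -2.913 -3.662 -1.373
endloop
endfacet
facet normal 0.133 0.902 -0.411
outer loop
vertex -2.354 -1.846 -1.319
vertex -2.687 -2.138 -2.067
vertex -3.014 -1.764 -1.353
endloop
endfacet
facet normal 0.005 0.414 0.910
outer loop
vertex -2.354 -1.846 -1.319
vertex -3.014 -1.764 -1.353
vertex -2.58 -3.37 -0.624
endloop
endfacet
facet normal 0.005 0.414 0.910
outer loop
vertex -2.58 -3.37 -0.624
vertex -3.014 -1.764 -1.353
vertex -3.24 -3.288 -0.658
endloop
endfacet
facet normal -0.133 -0.902 0.411
outer loop
vertex -2.58 -3.37 -0.624
vertex -3.24 -3.288 -0.658
vertex -2.913 -3.662 -1.373
endloop
endfacet
facet normal 0.134 0.902 -0.411
outer loop
vertex -3.014 -1.764 -1.353
vertex -2.687 -2.138 -2.067
vertex -3.482 -1.901 -1.806
endloop
endfacet
facet normal -0.698 0.380 0.606
outer loop
vertex -3.014 -1.764 -1.353
vertex -3.482 -1.901 -1.806
vertex -3.24 -3.288 -0.658
endloop
endfacet
facet normal -0.698 0.380 0.606
outer loop
vertex -3.24 -3.288 -0.658
vertex -3.482 -1.901 -1.806
vertex -3.708 -3.425 -1.111
endloop
endfacet
facet normal -0.134 -0.902 0.411
outer loop
vertex -3.24 -3.288 -0.658
vertex -3.708 -3.425 -1.111
vertex -2.913 -3.662 -1.373
endloop
endfacet
facet normal 0.134 0.902 -0.411
outer loop
vertex -3.482 -1.901 -1.806
vertex -2.687 -2.138 -2.067
vertex -3.485 -2.177 -2.412
endloop
endfacet
facet normal -0.991 0.124 -0.051
outer loop
vertex -3.482 -1.901 -1.806
vertex -3.485 -2.177 -2.412
vertex -3.708 -3.425 -1.111
endloop
endfacet
facet normal -0.991 0.124 -0.051
outer loop
vertex -3.708 -3.425 -1.111
vertex -3.485 -2.177 -2.412
vertex -3.711 -3.701 -1.717
endloop
endfacet
facet normal -0.133 -0.902 0.411
outer loop
vertex -3.708 -3.425 -1.111
vertex -3.711 -3.701 -1.717
vertex -2.913 -3.662 -1.373
endloop
endfacet
facet normal 0.134 0.902 -0.411
outer loop
vertex -3.485 -2.177 -2.412
vertex -2.687 -2.138 -2.067
vertex -3.02 -2.43 -2.816
endloop
endfacet
facet normal -0.703 -0.206 -0.680
outer loop
vertex -3.485 -2.177 -2.412
vertex -3.02 -2.43 -2.816
vertex -3.711 -3.701 -1.717
endloop
endfacet
facet normal -0.703 -0.206 -0.680
outer loop
vertex -3.711 -3.701 -1.717
vertex -3.02 -2.43 -2.816
vertex -3.246 -3.954 -2.121
endloop
endfacet
facet normal -0.133 -0.902 0.411
outer loop
vertex -3.711 -3.701 -1.717
vertex -3.246 -3.954 -2.121
vertex -2.913 -3.662 -1.373
endloop
endfacet
facet normal 0.133 0.902 -0.411
outer loop
vertex -3.02 -2.43 -2.816
vertex -2.687 -2.138 -2.067
vertex -2.36 -2.512 -2.782
endloop
endfacet
facet normal -0.005 -0.414 -0.910
outer loop
vertex -3.02 -2.43 -2.816
vertex -2.36 -2.512 -2.782
vertex -3.246 -3.954 -2.121
endloop
endfacet
facet normal -0.005 -0.414 -0.910
outer loop
vertex -3.246 -3.954 -2.121
vertex -2.36 -2.512 -2.782
vertex -2.586 -4.036 -2.087
endloop
endfacet
facet normal -0.133 -0.902 0.411
outer loop
vertex -3.246 -3.954 -2.121
vertex -2.586 -4.036 -2.087
vertex -2.913 -3.662 -1.373
endloop
endfacet
facet normal -0.873 -0.363 0.325
outer loop
vertex -1.637 -3.812 1.633
vertex -1.92 -2.375 2.476
vertex -2.108 -3.419 0.806
endloop
endfacet
facet normal 0.168 -0.850 -0.499
outer loop
vertex -0.92 -2.925 0.364
vertex -1.637 -3.812 1.633
vertex -2.108 -3.419 0.806
endloop
endfacet
facet normal -0.873 -0.363 0.325
outer loop
vertex -2.108 -3.419 0.806
vertex -1.92 -2.375 2.476
vertex -2.391 -1.982 1.649
endloop
endfacet
facet normal -0.457 0.381 -0.803
outer loop
vertex -2.391 -1.982 1.649
vertex -0.92 -2.925 0.364
vertex -2.108 -3.419 0.806
endloop
endfacet
facet normal 0.457 -0.381 0.803
outer loop
vertex -1.637 -3.812 1.633
vertex -0.732 -1.881 2.034
vertex -1.92 -2.375 2.476
endloop
endfacet
facet normal 0.168 -0.850 -0.499
outer loop
vertex -0.449 -3.318 1.191
vertex -1.637 -3.812 1.633
vertex -0.92 -2.925 0.364
endloop
endfacet
facet normal 0.457 -0.381 0.803
outer loop
vertex -0.449 -3.318 1.191
vertex -0.732 -1.881 2.034
vertex -1.637 -3.812 1.633
endloop
endfacet
facet normal -0.168 0.850 0.499
outer loop
vertex -1.92 -2.375 2.476
vertex -0.732 -1.881 2.034
vertex -2.391 -1.982 1.649
endloop
endfacet
facet normal -0.457 0.381 -0.803
outer loop
vertex -1.203 -1.488 1.207
vertex -0.92 -2.925 0.364
vertex -2.391 -1.982 1.649
endloop
endfacet
facet normal -0.168 0.850 0.499
outer loop
vertex -2.391 -1.982 1.649
vertex -0.732 -1.881 2.034
vertex -1.203 -1.488 1.207
endloop
endfacet
facet normal 0.873 0.363 -0.325
outer loop
vertex -1.203 -1.488 1.207
vertex -0.449 -3.318 1.191
vertex -0.92 -2.925 0.364
endloop
endfacet
facet normal 0.873 0.363 -0.325
outer loop
vertex -0.732 -1.881 2.034
vertex -0.449 -3.318 1.191
vertex -1.203 -1.488 1.207
endloop
endfacet

endsolid


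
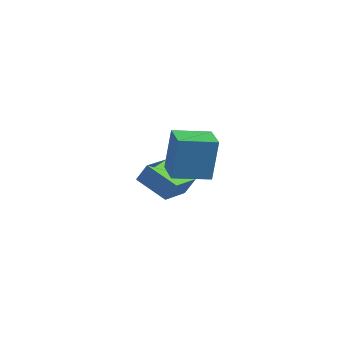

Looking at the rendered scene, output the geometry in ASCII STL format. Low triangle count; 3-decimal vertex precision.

solid 
facet normal -0.632 -0.759 0.155
outer loop
vertex 3.463 -0.659 3.212
vertex 2.642 0.006 3.121
vertex 3.411 -0.943 1.608
endloop
endfacet
facet normal 0.774 -0.627 0.086
outer loop
vertex 4.258 0.074 1.399
vertex 3.463 -0.659 3.212
vertex 3.411 -0.943 1.608
endloop
endfacet
facet normal -0.632 -0.760 0.155
outer loop
vertex 3.411 -0.943 1.608
vertex 2.642 0.006 3.121
vertex 2.59 -0.279 1.517
endloop
endfacet
facet normal -0.033 -0.175 -0.984
outer loop
vertex 2.59 -0.279 1.517
vertex 4.258 0.074 1.399
vertex 3.411 -0.943 1.608
endloop
endfacet
facet normal 0.033 0.175 0.984
outer loop
vertex 3.463 -0.659 3.212
vertex 3.489 1.023 2.912
vertex 2.642 0.006 3.121
endloop
endfacet
facet normal 0.774 -0.627 0.086
outer loop
vertex 4.31 0.359 3.003
vertex 3.463 -0.659 3.212
vertex 4.258 0.074 1.399
endloop
endfacet
facet normal 0.032 0.175 0.984
outer loop
vertex 4.31 0.359 3.003
vertex 3.489 1.023 2.912
vertex 3.463 -0.659 3.212
endloop
endfacet
facet normal -0.774 0.627 -0.086
outer loop
vertex 2.642 0.006 3.121
vertex 3.489 1.023 2.912
vertex 2.59 -0.279 1.517
endloop
endfacet
facet normal -0.033 -0.175 -0.984
outer loop
vertex 3.437 0.739 1.308
vertex 4.258 0.074 1.399
vertex 2.59 -0.279 1.517
endloop
endfacet
facet normal -0.774 0.627 -0.086
outer loop
vertex 2.59 -0.279 1.517
vertex 3.489 1.023 2.912
vertex 3.437 0.739 1.308
endloop
endfacet
facet normal 0.632 0.759 -0.155
outer loop
vertex 3.437 0.739 1.308
vertex 4.31 0.359 3.003
vertex 4.258 0.074 1.399
endloop
endfacet
facet normal 0.632 0.760 -0.155
outer loop
vertex 3.489 1.023 2.912
vertex 4.31 0.359 3.003
vertex 3.437 0.739 1.308
endloop
endfacet
facet normal -0.919 -0.026 0.393
outer loop
vertex -0.419 2.426 -0.779
vertex -0.609 3.735 -1.136
vertex -0.718 2.189 -1.494
endloop
endfacet
facet normal 0.138 -0.956 0.259
outer loop
vertex 0.569 2.225 -2.044
vertex -0.419 2.426 -0.779
vertex -0.718 2.189 -1.494
endloop
endfacet
facet normal -0.919 -0.026 0.392
outer loop
vertex -0.718 2.189 -1.494
vertex -0.609 3.735 -1.136
vertex -0.907 3.498 -1.85
endloop
endfacet
facet normal -0.369 -0.293 -0.882
outer loop
vertex -0.907 3.498 -1.85
vertex 0.569 2.225 -2.044
vertex -0.718 2.189 -1.494
endloop
endfacet
facet normal 0.369 0.294 0.882
outer loop
vertex -0.419 2.426 -0.779
vertex 0.678 3.771 -1.686
vertex -0.609 3.735 -1.136
endloop
endfacet
facet normal 0.138 -0.956 0.260
outer loop
vertex 0.867 2.462 -1.33
vertex -0.419 2.426 -0.779
vertex 0.569 2.225 -2.044
endloop
endfacet
facet normal 0.370 0.293 0.882
outer loop
vertex 0.867 2.462 -1.33
vertex 0.678 3.771 -1.686
vertex -0.419 2.426 -0.779
endloop
endfacet
facet normal -0.138 0.956 -0.260
outer loop
vertex -0.609 3.735 -1.136
vertex 0.678 3.771 -1.686
vertex -0.907 3.498 -1.85
endloop
endfacet
facet normal -0.369 -0.294 -0.882
outer loop
vertex 0.379 3.534 -2.401
vertex 0.569 2.225 -2.044
vertex -0.907 3.498 -1.85
endloop
endfacet
facet normal -0.138 0.956 -0.259
outer loop
vertex -0.907 3.498 -1.85
vertex 0.678 3.771 -1.686
vertex 0.379 3.534 -2.401
endloop
endfacet
facet normal 0.919 0.026 -0.392
outer loop
vertex 0.379 3.534 -2.401
vertex 0.867 2.462 -1.33
vertex 0.569 2.225 -2.044
endloop
endfacet
facet normal 0.919 0.026 -0.393
outer loop
vertex 0.678 3.771 -1.686
vertex 0.867 2.462 -1.33
vertex 0.379 3.534 -2.401
endloop
endfacet

endsolid


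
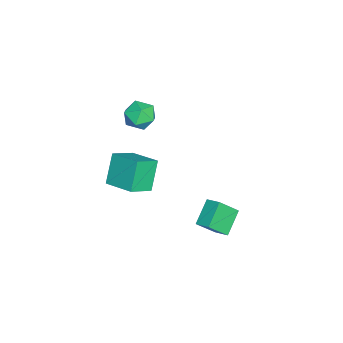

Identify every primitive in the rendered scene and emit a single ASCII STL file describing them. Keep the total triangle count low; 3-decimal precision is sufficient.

solid 
facet normal -0.502 -0.824 -0.261
outer loop
vertex 4.434 -2.394 0.141
vertex 3.263 -2.241 1.913
vertex 3.293 -1.434 -0.696
endloop
endfacet
facet normal 0.550 -0.071 -0.832
outer loop
vertex 4.337 0.281 -0.153
vertex 4.434 -2.394 0.141
vertex 3.293 -1.434 -0.696
endloop
endfacet
facet normal -0.501 -0.825 -0.261
outer loop
vertex 3.293 -1.434 -0.696
vertex 3.263 -2.241 1.913
vertex 2.121 -1.282 1.076
endloop
endfacet
facet normal -0.667 0.561 -0.490
outer loop
vertex 2.121 -1.282 1.076
vertex 4.337 0.281 -0.153
vertex 3.293 -1.434 -0.696
endloop
endfacet
facet normal 0.667 -0.561 0.489
outer loop
vertex 4.434 -2.394 0.141
vertex 4.307 -0.526 2.456
vertex 3.263 -2.241 1.913
endloop
endfacet
facet normal 0.550 -0.072 -0.832
outer loop
vertex 5.479 -0.678 0.684
vertex 4.434 -2.394 0.141
vertex 4.337 0.281 -0.153
endloop
endfacet
facet normal 0.667 -0.561 0.490
outer loop
vertex 5.479 -0.678 0.684
vertex 4.307 -0.526 2.456
vertex 4.434 -2.394 0.141
endloop
endfacet
facet normal -0.550 0.071 0.832
outer loop
vertex 3.263 -2.241 1.913
vertex 4.307 -0.526 2.456
vertex 2.121 -1.282 1.076
endloop
endfacet
facet normal -0.667 0.561 -0.489
outer loop
vertex 3.166 0.434 1.619
vertex 4.337 0.281 -0.153
vertex 2.121 -1.282 1.076
endloop
endfacet
facet normal -0.550 0.072 0.832
outer loop
vertex 2.121 -1.282 1.076
vertex 4.307 -0.526 2.456
vertex 3.166 0.434 1.619
endloop
endfacet
facet normal 0.502 0.825 0.260
outer loop
vertex 3.166 0.434 1.619
vertex 5.479 -0.678 0.684
vertex 4.337 0.281 -0.153
endloop
endfacet
facet normal 0.502 0.824 0.261
outer loop
vertex 4.307 -0.526 2.456
vertex 5.479 -0.678 0.684
vertex 3.166 0.434 1.619
endloop
endfacet
facet normal -0.372 0.586 -0.720
outer loop
vertex 1.639 5.026 -3.878
vertex 3.09 4.626 -4.952
vertex 1.098 4.175 -4.291
endloop
endfacet
facet normal -0.784 0.217 0.581
outer loop
vertex 1.77 3.114 -2.988
vertex 1.639 5.026 -3.878
vertex 1.098 4.175 -4.291
endloop
endfacet
facet normal -0.372 0.586 -0.720
outer loop
vertex 1.098 4.175 -4.291
vertex 3.09 4.626 -4.952
vertex 2.549 3.775 -5.366
endloop
endfacet
facet normal -0.496 -0.781 -0.380
outer loop
vertex 2.549 3.775 -5.366
vertex 1.77 3.114 -2.988
vertex 1.098 4.175 -4.291
endloop
endfacet
facet normal 0.496 0.781 0.380
outer loop
vertex 1.639 5.026 -3.878
vertex 3.762 3.565 -3.649
vertex 3.09 4.626 -4.952
endloop
endfacet
facet normal -0.785 0.216 0.581
outer loop
vertex 2.311 3.965 -2.574
vertex 1.639 5.026 -3.878
vertex 1.77 3.114 -2.988
endloop
endfacet
facet normal 0.496 0.781 0.379
outer loop
vertex 2.311 3.965 -2.574
vertex 3.762 3.565 -3.649
vertex 1.639 5.026 -3.878
endloop
endfacet
facet normal 0.785 -0.216 -0.581
outer loop
vertex 3.09 4.626 -4.952
vertex 3.762 3.565 -3.649
vertex 2.549 3.775 -5.366
endloop
endfacet
facet normal -0.496 -0.781 -0.380
outer loop
vertex 3.221 2.714 -4.062
vertex 1.77 3.114 -2.988
vertex 2.549 3.775 -5.366
endloop
endfacet
facet normal 0.785 -0.217 -0.581
outer loop
vertex 2.549 3.775 -5.366
vertex 3.762 3.565 -3.649
vertex 3.221 2.714 -4.062
endloop
endfacet
facet normal 0.371 -0.586 0.720
outer loop
vertex 3.221 2.714 -4.062
vertex 2.311 3.965 -2.574
vertex 1.77 3.114 -2.988
endloop
endfacet
facet normal 0.372 -0.586 0.720
outer loop
vertex 3.762 3.565 -3.649
vertex 2.311 3.965 -2.574
vertex 3.221 2.714 -4.062
endloop
endfacet
facet normal -0.809 -0.503 0.303
outer loop
vertex -4.59 -2.047 -0.485
vertex -3.99 -3.058 -0.562
vertex -3.992 -2.449 0.446
endloop
endfacet
facet normal -0.800 0.155 0.580
outer loop
vertex -4.59 -2.047 -0.485
vertex -3.992 -2.449 0.446
vertex -3.964 -1.302 0.179
endloop
endfacet
facet normal -0.783 0.621 0.041
outer loop
vertex -4.59 -2.047 -0.485
vertex -3.964 -1.302 0.179
vertex -3.946 -1.202 -0.995
endloop
endfacet
facet normal -0.782 0.252 -0.570
outer loop
vertex -4.59 -2.047 -0.485
vertex -3.946 -1.202 -0.995
vertex -3.962 -2.287 -1.452
endloop
endfacet
facet normal -0.798 -0.443 -0.409
outer loop
vertex -4.59 -2.047 -0.485
vertex -3.962 -2.287 -1.452
vertex -3.99 -3.058 -0.562
endloop
endfacet
facet normal -0.195 0.227 0.954
outer loop
vertex -3.964 -1.302 0.179
vertex -3.992 -2.449 0.446
vertex -2.978 -1.853 0.512
endloop
endfacet
facet normal -0.212 -0.837 0.505
outer loop
vertex -3.992 -2.449 0.446
vertex -3.99 -3.058 -0.562
vertex -2.994 -2.938 0.055
endloop
endfacet
facet normal -0.195 -0.738 -0.646
outer loop
vertex -3.99 -3.058 -0.562
vertex -3.962 -2.287 -1.452
vertex -2.976 -2.838 -1.119
endloop
endfacet
facet normal -0.167 0.385 -0.908
outer loop
vertex -3.962 -2.287 -1.452
vertex -3.946 -1.202 -0.995
vertex -2.948 -1.691 -1.386
endloop
endfacet
facet normal -0.169 0.982 0.081
outer loop
vertex -3.946 -1.202 -0.995
vertex -3.964 -1.302 0.179
vertex -2.95 -1.082 -0.378
endloop
endfacet
facet normal 0.782 -0.252 0.570
outer loop
vertex -2.35 -2.093 -0.455
vertex -2.978 -1.853 0.512
vertex -2.994 -2.938 0.055
endloop
endfacet
facet normal 0.783 -0.621 -0.041
outer loop
vertex -2.35 -2.093 -0.455
vertex -2.994 -2.938 0.055
vertex -2.976 -2.838 -1.119
endloop
endfacet
facet normal 0.800 -0.155 -0.580
outer loop
vertex -2.35 -2.093 -0.455
vertex -2.976 -2.838 -1.119
vertex -2.948 -1.691 -1.386
endloop
endfacet
facet normal 0.809 0.503 -0.303
outer loop
vertex -2.35 -2.093 -0.455
vertex -2.948 -1.691 -1.386
vertex -2.95 -1.082 -0.378
endloop
endfacet
facet normal 0.798 0.443 0.409
outer loop
vertex -2.35 -2.093 -0.455
vertex -2.95 -1.082 -0.378
vertex -2.978 -1.853 0.512
endloop
endfacet
facet normal 0.167 -0.385 0.908
outer loop
vertex -2.994 -2.938 0.055
vertex -2.978 -1.853 0.512
vertex -3.992 -2.449 0.446
endloop
endfacet
facet normal 0.169 -0.982 -0.081
outer loop
vertex -2.976 -2.838 -1.119
vertex -2.994 -2.938 0.055
vertex -3.99 -3.058 -0.562
endloop
endfacet
facet normal 0.195 -0.227 -0.954
outer loop
vertex -2.948 -1.691 -1.386
vertex -2.976 -2.838 -1.119
vertex -3.962 -2.287 -1.452
endloop
endfacet
facet normal 0.212 0.837 -0.505
outer loop
vertex -2.95 -1.082 -0.378
vertex -2.948 -1.691 -1.386
vertex -3.946 -1.202 -0.995
endloop
endfacet
facet normal 0.195 0.738 0.646
outer loop
vertex -2.978 -1.853 0.512
vertex -2.95 -1.082 -0.378
vertex -3.964 -1.302 0.179
endloop
endfacet

endsolid


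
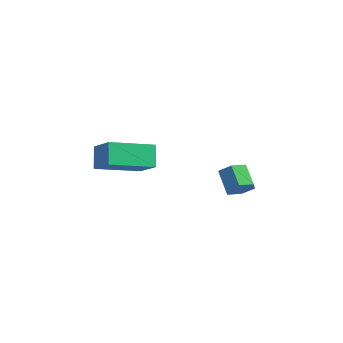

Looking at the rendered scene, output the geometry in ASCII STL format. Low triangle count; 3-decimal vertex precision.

solid 
facet normal -0.900 0.019 -0.435
outer loop
vertex 1.68 -4.725 0.302
vertex 1.924 -2.712 -0.116
vertex 2.175 -5.0 -0.733
endloop
endfacet
facet normal -0.118 -0.972 0.202
outer loop
vertex 3.516 -5.028 -0.084
vertex 1.68 -4.725 0.302
vertex 2.175 -5.0 -0.733
endloop
endfacet
facet normal -0.900 0.019 -0.436
outer loop
vertex 2.175 -5.0 -0.733
vertex 1.924 -2.712 -0.116
vertex 2.42 -2.987 -1.151
endloop
endfacet
facet normal 0.420 -0.233 -0.877
outer loop
vertex 2.42 -2.987 -1.151
vertex 3.516 -5.028 -0.084
vertex 2.175 -5.0 -0.733
endloop
endfacet
facet normal -0.420 0.233 0.877
outer loop
vertex 1.68 -4.725 0.302
vertex 3.265 -2.74 0.533
vertex 1.924 -2.712 -0.116
endloop
endfacet
facet normal -0.118 -0.972 0.202
outer loop
vertex 3.02 -4.753 0.951
vertex 1.68 -4.725 0.302
vertex 3.516 -5.028 -0.084
endloop
endfacet
facet normal -0.420 0.233 0.877
outer loop
vertex 3.02 -4.753 0.951
vertex 3.265 -2.74 0.533
vertex 1.68 -4.725 0.302
endloop
endfacet
facet normal 0.118 0.972 -0.202
outer loop
vertex 1.924 -2.712 -0.116
vertex 3.265 -2.74 0.533
vertex 2.42 -2.987 -1.151
endloop
endfacet
facet normal 0.420 -0.233 -0.877
outer loop
vertex 3.76 -3.015 -0.502
vertex 3.516 -5.028 -0.084
vertex 2.42 -2.987 -1.151
endloop
endfacet
facet normal 0.118 0.972 -0.202
outer loop
vertex 2.42 -2.987 -1.151
vertex 3.265 -2.74 0.533
vertex 3.76 -3.015 -0.502
endloop
endfacet
facet normal 0.900 -0.019 0.436
outer loop
vertex 3.76 -3.015 -0.502
vertex 3.02 -4.753 0.951
vertex 3.516 -5.028 -0.084
endloop
endfacet
facet normal 0.900 -0.019 0.436
outer loop
vertex 3.265 -2.74 0.533
vertex 3.02 -4.753 0.951
vertex 3.76 -3.015 -0.502
endloop
endfacet
facet normal 0.684 -0.098 -0.723
outer loop
vertex 4.098 0.735 -2.104
vertex 3.68 1.063 -2.544
vertex 4.132 1.421 -2.165
endloop
endfacet
facet normal 0.729 0.025 0.684
outer loop
vertex 4.098 0.735 -2.104
vertex 4.132 1.421 -2.165
vertex 3.299 0.849 -1.257
endloop
endfacet
facet normal 0.729 0.025 0.684
outer loop
vertex 3.299 0.849 -1.257
vertex 4.132 1.421 -2.165
vertex 3.333 1.535 -1.318
endloop
endfacet
facet normal -0.682 0.098 0.725
outer loop
vertex 3.299 0.849 -1.257
vertex 3.333 1.535 -1.318
vertex 2.88 1.177 -1.696
endloop
endfacet
facet normal 0.683 -0.096 -0.724
outer loop
vertex 4.132 1.421 -2.165
vertex 3.68 1.063 -2.544
vertex 3.713 1.75 -2.604
endloop
endfacet
facet normal 0.407 0.874 0.266
outer loop
vertex 4.132 1.421 -2.165
vertex 3.713 1.75 -2.604
vertex 3.333 1.535 -1.318
endloop
endfacet
facet normal 0.406 0.874 0.266
outer loop
vertex 3.333 1.535 -1.318
vertex 3.713 1.75 -2.604
vertex 2.914 1.863 -1.757
endloop
endfacet
facet normal -0.682 0.098 0.725
outer loop
vertex 3.333 1.535 -1.318
vertex 2.914 1.863 -1.757
vertex 2.88 1.177 -1.696
endloop
endfacet
facet normal 0.683 -0.096 -0.724
outer loop
vertex 3.713 1.75 -2.604
vertex 3.68 1.063 -2.544
vertex 3.261 1.391 -2.983
endloop
endfacet
facet normal -0.323 0.849 -0.418
outer loop
vertex 3.713 1.75 -2.604
vertex 3.261 1.391 -2.983
vertex 2.914 1.863 -1.757
endloop
endfacet
facet normal -0.322 0.849 -0.418
outer loop
vertex 2.914 1.863 -1.757
vertex 3.261 1.391 -2.983
vertex 2.462 1.505 -2.136
endloop
endfacet
facet normal -0.684 0.098 0.723
outer loop
vertex 2.914 1.863 -1.757
vertex 2.462 1.505 -2.136
vertex 2.88 1.177 -1.696
endloop
endfacet
facet normal 0.682 -0.098 -0.725
outer loop
vertex 3.261 1.391 -2.983
vertex 3.68 1.063 -2.544
vertex 3.227 0.705 -2.922
endloop
endfacet
facet normal -0.729 -0.025 -0.684
outer loop
vertex 3.261 1.391 -2.983
vertex 3.227 0.705 -2.922
vertex 2.462 1.505 -2.136
endloop
endfacet
facet normal -0.729 -0.025 -0.684
outer loop
vertex 2.462 1.505 -2.136
vertex 3.227 0.705 -2.922
vertex 2.428 0.819 -2.075
endloop
endfacet
facet normal -0.684 0.098 0.723
outer loop
vertex 2.462 1.505 -2.136
vertex 2.428 0.819 -2.075
vertex 2.88 1.177 -1.696
endloop
endfacet
facet normal 0.682 -0.098 -0.725
outer loop
vertex 3.227 0.705 -2.922
vertex 3.68 1.063 -2.544
vertex 3.646 0.377 -2.483
endloop
endfacet
facet normal -0.406 -0.874 -0.266
outer loop
vertex 3.227 0.705 -2.922
vertex 3.646 0.377 -2.483
vertex 2.428 0.819 -2.075
endloop
endfacet
facet normal -0.406 -0.874 -0.267
outer loop
vertex 2.428 0.819 -2.075
vertex 3.646 0.377 -2.483
vertex 2.847 0.49 -1.636
endloop
endfacet
facet normal -0.683 0.096 0.724
outer loop
vertex 2.428 0.819 -2.075
vertex 2.847 0.49 -1.636
vertex 2.88 1.177 -1.696
endloop
endfacet
facet normal 0.684 -0.098 -0.723
outer loop
vertex 3.646 0.377 -2.483
vertex 3.68 1.063 -2.544
vertex 4.098 0.735 -2.104
endloop
endfacet
facet normal 0.323 -0.849 0.418
outer loop
vertex 3.646 0.377 -2.483
vertex 4.098 0.735 -2.104
vertex 2.847 0.49 -1.636
endloop
endfacet
facet normal 0.323 -0.849 0.419
outer loop
vertex 2.847 0.49 -1.636
vertex 4.098 0.735 -2.104
vertex 3.299 0.849 -1.257
endloop
endfacet
facet normal -0.683 0.096 0.724
outer loop
vertex 2.847 0.49 -1.636
vertex 3.299 0.849 -1.257
vertex 2.88 1.177 -1.696
endloop
endfacet

endsolid
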